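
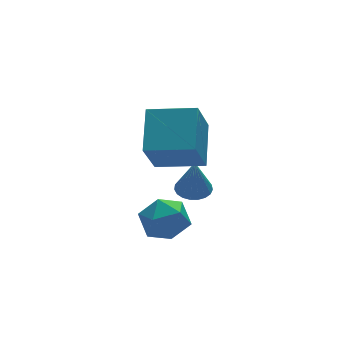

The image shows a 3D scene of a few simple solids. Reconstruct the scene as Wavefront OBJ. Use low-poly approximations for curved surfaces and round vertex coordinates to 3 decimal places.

v 0.92 3.728 -1.415
v 1.505 4.22 -1.317
v 0.84 3.472 0.355
v 1.251 4.414 -1.301
v 0.94 4.49 -1.304
v 0.625 4.434 -1.326
v 0.362 4.256 -1.364
v 0.195 3.987 -1.41
v 0.153 3.673 -1.457
v 0.244 3.368 -1.497
v 0.452 3.126 -1.523
v 0.741 2.988 -1.53
v 1.06 2.978 -1.517
v 1.356 3.098 -1.487
v 1.576 3.326 -1.444
v 1.683 3.624 -1.396
v 1.657 3.94 -1.351
v -0.86 3.484 -1.492
v -0.246 2.919 -2.247
v -1.774 1.961 -1.093
v -1.16 1.396 -1.848
v -0.681 1.772 -0.902
v -0.117 2.713 -1.148
v -1.903 2.167 -2.192
v -1.339 3.108 -2.438
v -0.891 2.104 -2.679
v -0.136 1.86 -1.882
v -1.884 3.02 -1.458
v -1.129 2.776 -0.661
v -0.127 1.581 2.757
v 0.766 3.112 3.866
v -1.776 2.761 2.457
v -0.884 4.291 3.566
v 0.764 2.369 0.954
v 1.656 3.899 2.063
v -0.886 3.548 0.654
v 0.007 5.079 1.763
f 2 1 4
f 2 4 3
f 4 1 5
f 4 5 3
f 5 1 6
f 5 6 3
f 6 1 7
f 6 7 3
f 7 1 8
f 7 8 3
f 8 1 9
f 8 9 3
f 9 1 10
f 9 10 3
f 10 1 11
f 10 11 3
f 11 1 12
f 11 12 3
f 12 1 13
f 12 13 3
f 13 1 14
f 13 14 3
f 14 1 15
f 14 15 3
f 15 1 16
f 15 16 3
f 16 1 17
f 16 17 3
f 17 1 2
f 17 2 3
f 18 29 23
f 18 23 19
f 18 19 25
f 18 25 28
f 18 28 29
f 19 23 27
f 23 29 22
f 29 28 20
f 28 25 24
f 25 19 26
f 21 27 22
f 21 22 20
f 21 20 24
f 21 24 26
f 21 26 27
f 22 27 23
f 20 22 29
f 24 20 28
f 26 24 25
f 27 26 19
f 31 33 30
f 34 31 30
f 30 33 32
f 32 34 30
f 31 37 33
f 35 31 34
f 35 37 31
f 33 37 32
f 36 34 32
f 32 37 36
f 36 35 34
f 37 35 36



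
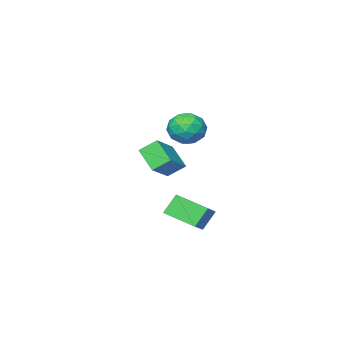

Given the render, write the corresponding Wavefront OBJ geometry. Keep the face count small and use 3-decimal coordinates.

v -1.135 -1.076 -3.732
v -1.876 -1.023 -2.703
v -1.851 0.452 -4.327
v -2.592 0.506 -3.298
v 0.052 -0.206 -2.922
v -0.689 -0.152 -1.893
v -0.664 1.323 -3.517
v -1.405 1.376 -2.488
v -1.583 -1.964 -1.426
v -1.697 -3.181 -0.49
v -2.262 -1.382 -0.751
v -2.375 -2.6 0.185
v -0.205 -1.4 -0.525
v -0.318 -2.618 0.411
v -0.883 -0.819 0.15
v -0.997 -2.036 1.086
v -0.838 1.784 2.665
v -0.21 1.351 2.003
v -0.81 0.429 3.577
v -0.182 -0.004 2.915
v 0.138 0.764 3.487
v 0.121 1.601 2.923
v -1.141 0.179 2.657
v -1.158 1.016 2.093
v -0.397 0.359 1.998
v 0.393 0.721 2.511
v -1.413 1.059 3.069
v -0.623 1.421 3.582
v -0.527 1.686 2.254
v -0.493 0.094 3.326
v -0.305 0.545 3.662
v 0.064 0.291 3.273
v -0.332 1.833 2.795
v 0.037 1.579 2.406
v 0.242 1.234 3.278
v -1.057 0.201 3.174
v -0.688 -0.053 2.785
v -1.084 1.489 2.307
v -0.715 1.235 1.918
v -1.262 0.546 2.302
v -0.268 0.849 1.862
v -0.251 0.053 2.398
v -0.814 0.16 2.246
v -0.825 0.652 1.915
v 0.197 1.062 2.164
v 0.214 0.266 2.7
v 0.402 0.717 3.036
v 0.391 1.209 2.705
v 0.087 0.479 2.161
v -1.234 1.514 2.88
v -1.217 0.718 3.416
v -1.411 0.571 2.875
v -1.422 1.063 2.544
v -0.769 1.727 3.182
v -0.752 0.931 3.718
v -0.195 1.128 3.665
v -0.206 1.62 3.334
v -1.107 1.301 3.419
f 2 4 1
f 5 2 1
f 1 4 3
f 3 5 1
f 2 8 4
f 6 2 5
f 6 8 2
f 4 8 3
f 7 5 3
f 3 8 7
f 7 6 5
f 8 6 7
f 10 12 9
f 13 10 9
f 9 12 11
f 11 13 9
f 10 16 12
f 14 10 13
f 14 16 10
f 12 16 11
f 15 13 11
f 11 16 15
f 15 14 13
f 16 14 15
f 17 54 33
f 54 28 57
f 33 57 22
f 54 57 33
f 17 33 29
f 33 22 34
f 29 34 18
f 33 34 29
f 17 29 38
f 29 18 39
f 38 39 24
f 29 39 38
f 17 38 50
f 38 24 53
f 50 53 27
f 38 53 50
f 17 50 54
f 50 27 58
f 54 58 28
f 50 58 54
f 18 34 45
f 34 22 48
f 45 48 26
f 34 48 45
f 22 57 35
f 57 28 56
f 35 56 21
f 57 56 35
f 28 58 55
f 58 27 51
f 55 51 19
f 58 51 55
f 27 53 52
f 53 24 40
f 52 40 23
f 53 40 52
f 24 39 44
f 39 18 41
f 44 41 25
f 39 41 44
f 20 46 32
f 46 26 47
f 32 47 21
f 46 47 32
f 20 32 30
f 32 21 31
f 30 31 19
f 32 31 30
f 20 30 37
f 30 19 36
f 37 36 23
f 30 36 37
f 20 37 42
f 37 23 43
f 42 43 25
f 37 43 42
f 20 42 46
f 42 25 49
f 46 49 26
f 42 49 46
f 21 47 35
f 47 26 48
f 35 48 22
f 47 48 35
f 19 31 55
f 31 21 56
f 55 56 28
f 31 56 55
f 23 36 52
f 36 19 51
f 52 51 27
f 36 51 52
f 25 43 44
f 43 23 40
f 44 40 24
f 43 40 44
f 26 49 45
f 49 25 41
f 45 41 18
f 49 41 45



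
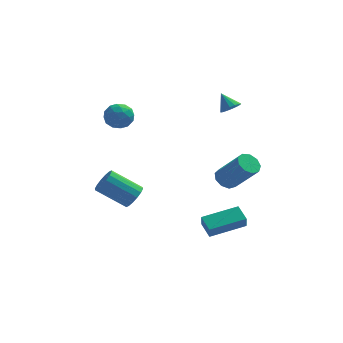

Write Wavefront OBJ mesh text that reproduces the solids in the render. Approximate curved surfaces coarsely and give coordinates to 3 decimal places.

v 0.917 -4.158 -3.307
v 0.905 -4.497 -2.572
v 0.506 -3.298 -2.917
v 0.494 -3.637 -2.182
v 2.806 -3.423 -2.938
v 2.794 -3.762 -2.203
v 2.395 -2.563 -2.548
v 2.383 -2.902 -1.813
v -3.868 3.634 1.838
v -3.354 3.231 1.228
v -4.566 2.389 2.072
v -4.052 1.986 1.462
v -3.699 2.254 2.238
v -3.267 3.023 2.093
v -4.653 2.597 1.207
v -4.221 3.366 1.062
v -3.839 2.59 0.838
v -3.249 2.378 1.475
v -4.671 3.242 1.825
v -4.081 3.03 2.462
v -3.549 3.541 1.513
v -4.371 2.079 1.787
v -4.163 2.236 2.243
v -3.861 1.999 1.885
v -3.498 3.42 2.021
v -3.196 3.183 1.663
v -3.399 2.609 2.256
v -4.724 2.437 1.637
v -4.422 2.2 1.279
v -4.059 3.621 1.415
v -3.757 3.384 1.057
v -4.521 3.011 1.044
v -3.533 2.928 0.925
v -3.943 2.196 1.062
v -4.296 2.555 0.912
v -4.043 3.007 0.827
v -3.186 2.803 1.299
v -3.596 2.072 1.437
v -3.388 2.23 1.893
v -3.135 2.682 1.808
v -3.471 2.427 1.07
v -4.324 3.548 1.863
v -4.734 2.817 2.001
v -4.785 2.938 1.492
v -4.532 3.39 1.407
v -3.977 3.424 2.238
v -4.387 2.692 2.375
v -3.877 2.613 2.473
v -3.624 3.065 2.388
v -4.449 3.193 2.23
v -3.096 1.085 -3.654
v -2.729 0.718 -3.059
v -4.397 0.947 -1.89
v -4.764 1.315 -2.486
v -2.64 1.114 -3.01
v -4.309 1.343 -1.841
v -2.673 1.503 -3.133
v -4.342 1.732 -1.964
v -2.82 1.779 -3.397
v -4.488 2.008 -2.228
v -3.04 1.87 -3.729
v -4.709 2.099 -2.56
v -3.275 1.75 -4.041
v -4.944 1.98 -2.872
v -3.463 1.453 -4.25
v -5.131 1.682 -3.081
v -3.551 1.057 -4.299
v -5.22 1.286 -3.13
v -3.518 0.668 -4.176
v -5.187 0.897 -3.007
v -3.372 0.392 -3.912
v -5.04 0.621 -2.743
v -3.151 0.301 -3.58
v -4.82 0.53 -2.411
v -2.916 0.42 -3.268
v -4.585 0.65 -2.099
v 1.76 -0.905 -0.96
v 2.357 -0.671 -1.287
v 3.537 -1.421 0.333
v 2.94 -1.655 0.66
v 2.177 -0.319 -0.992
v 3.357 -1.069 0.627
v 1.802 -0.242 -0.683
v 2.982 -0.992 0.937
v 1.407 -0.475 -0.503
v 2.587 -1.225 1.116
v 1.177 -0.909 -0.537
v 2.357 -1.659 1.083
v 1.22 -1.341 -0.769
v 2.401 -2.092 0.851
v 1.516 -1.57 -1.09
v 2.696 -2.32 0.53
v 1.925 -1.487 -1.35
v 3.106 -2.237 0.27
v 2.258 -1.132 -1.428
v 3.438 -1.882 0.192
v 2.011 1.997 2.761
v 2.447 1.83 3.169
v 1.489 2.583 3.559
v 2.555 2.103 3.039
v 2.517 2.347 2.834
v 2.344 2.498 2.61
v 2.081 2.514 2.427
v 1.8 2.392 2.332
v 1.575 2.164 2.353
v 1.467 1.891 2.483
v 1.505 1.646 2.687
v 1.678 1.496 2.911
v 1.941 1.479 3.095
v 2.222 1.601 3.189
f 2 4 1
f 5 2 1
f 1 4 3
f 3 5 1
f 2 8 4
f 6 2 5
f 6 8 2
f 4 8 3
f 7 5 3
f 3 8 7
f 7 6 5
f 8 6 7
f 9 46 25
f 46 20 49
f 25 49 14
f 46 49 25
f 9 25 21
f 25 14 26
f 21 26 10
f 25 26 21
f 9 21 30
f 21 10 31
f 30 31 16
f 21 31 30
f 9 30 42
f 30 16 45
f 42 45 19
f 30 45 42
f 9 42 46
f 42 19 50
f 46 50 20
f 42 50 46
f 10 26 37
f 26 14 40
f 37 40 18
f 26 40 37
f 14 49 27
f 49 20 48
f 27 48 13
f 49 48 27
f 20 50 47
f 50 19 43
f 47 43 11
f 50 43 47
f 19 45 44
f 45 16 32
f 44 32 15
f 45 32 44
f 16 31 36
f 31 10 33
f 36 33 17
f 31 33 36
f 12 38 24
f 38 18 39
f 24 39 13
f 38 39 24
f 12 24 22
f 24 13 23
f 22 23 11
f 24 23 22
f 12 22 29
f 22 11 28
f 29 28 15
f 22 28 29
f 12 29 34
f 29 15 35
f 34 35 17
f 29 35 34
f 12 34 38
f 34 17 41
f 38 41 18
f 34 41 38
f 13 39 27
f 39 18 40
f 27 40 14
f 39 40 27
f 11 23 47
f 23 13 48
f 47 48 20
f 23 48 47
f 15 28 44
f 28 11 43
f 44 43 19
f 28 43 44
f 17 35 36
f 35 15 32
f 36 32 16
f 35 32 36
f 18 41 37
f 41 17 33
f 37 33 10
f 41 33 37
f 52 51 55
f 52 55 53
f 53 55 56
f 53 56 54
f 55 51 57
f 55 57 56
f 56 57 58
f 56 58 54
f 57 51 59
f 57 59 58
f 58 59 60
f 58 60 54
f 59 51 61
f 59 61 60
f 60 61 62
f 60 62 54
f 61 51 63
f 61 63 62
f 62 63 64
f 62 64 54
f 63 51 65
f 63 65 64
f 64 65 66
f 64 66 54
f 65 51 67
f 65 67 66
f 66 67 68
f 66 68 54
f 67 51 69
f 67 69 68
f 68 69 70
f 68 70 54
f 69 51 71
f 69 71 70
f 70 71 72
f 70 72 54
f 71 51 73
f 71 73 72
f 72 73 74
f 72 74 54
f 73 51 75
f 73 75 74
f 74 75 76
f 74 76 54
f 75 51 52
f 75 52 76
f 76 52 53
f 76 53 54
f 78 77 81
f 78 81 79
f 79 81 82
f 79 82 80
f 81 77 83
f 81 83 82
f 82 83 84
f 82 84 80
f 83 77 85
f 83 85 84
f 84 85 86
f 84 86 80
f 85 77 87
f 85 87 86
f 86 87 88
f 86 88 80
f 87 77 89
f 87 89 88
f 88 89 90
f 88 90 80
f 89 77 91
f 89 91 90
f 90 91 92
f 90 92 80
f 91 77 93
f 91 93 92
f 92 93 94
f 92 94 80
f 93 77 95
f 93 95 94
f 94 95 96
f 94 96 80
f 95 77 78
f 95 78 96
f 96 78 79
f 96 79 80
f 98 97 100
f 98 100 99
f 100 97 101
f 100 101 99
f 101 97 102
f 101 102 99
f 102 97 103
f 102 103 99
f 103 97 104
f 103 104 99
f 104 97 105
f 104 105 99
f 105 97 106
f 105 106 99
f 106 97 107
f 106 107 99
f 107 97 108
f 107 108 99
f 108 97 109
f 108 109 99
f 109 97 110
f 109 110 99
f 110 97 98
f 110 98 99



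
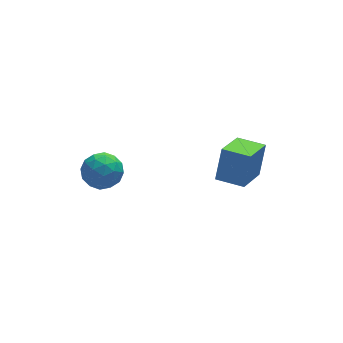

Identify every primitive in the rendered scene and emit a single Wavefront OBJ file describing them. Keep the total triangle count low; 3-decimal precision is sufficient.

v 0.295 1.582 -1.601
v 0.821 1.445 -2.081
v -0.081 0.475 -1.699
v 0.445 0.338 -2.179
v 0.611 0.458 -1.483
v 0.844 1.142 -1.422
v -0.104 0.778 -2.358
v 0.129 1.462 -2.297
v 0.575 0.948 -2.549
v 1.017 0.751 -2.008
v -0.277 1.169 -1.772
v 0.165 0.972 -1.231
v 0.591 1.611 -1.833
v 0.149 0.309 -1.947
v 0.246 0.379 -1.538
v 0.556 0.299 -1.82
v 0.604 1.433 -1.445
v 0.914 1.353 -1.728
v 0.79 0.772 -1.376
v -0.174 0.567 -2.052
v 0.136 0.487 -2.335
v 0.184 1.621 -1.96
v 0.494 1.541 -2.242
v -0.05 1.148 -2.404
v 0.756 1.238 -2.39
v 0.535 0.587 -2.447
v 0.212 0.846 -2.552
v 0.349 1.248 -2.517
v 1.016 1.122 -2.072
v 0.794 0.471 -2.129
v 0.892 0.542 -1.72
v 1.029 0.944 -1.685
v 0.871 0.83 -2.347
v -0.054 1.449 -1.651
v -0.276 0.798 -1.708
v -0.289 0.976 -2.095
v -0.152 1.378 -2.06
v 0.205 1.333 -1.333
v -0.016 0.682 -1.39
v 0.391 0.672 -1.263
v 0.528 1.074 -1.228
v -0.131 1.09 -1.433
v 3.708 -2.804 -0.035
v 4.044 -2.419 1.007
v 3.015 -2.169 -0.046
v 3.351 -1.784 0.996
v 4.569 -1.876 -0.656
v 4.905 -1.491 0.386
v 3.876 -1.241 -0.667
v 4.212 -0.856 0.375
f 1 38 17
f 38 12 41
f 17 41 6
f 38 41 17
f 1 17 13
f 17 6 18
f 13 18 2
f 17 18 13
f 1 13 22
f 13 2 23
f 22 23 8
f 13 23 22
f 1 22 34
f 22 8 37
f 34 37 11
f 22 37 34
f 1 34 38
f 34 11 42
f 38 42 12
f 34 42 38
f 2 18 29
f 18 6 32
f 29 32 10
f 18 32 29
f 6 41 19
f 41 12 40
f 19 40 5
f 41 40 19
f 12 42 39
f 42 11 35
f 39 35 3
f 42 35 39
f 11 37 36
f 37 8 24
f 36 24 7
f 37 24 36
f 8 23 28
f 23 2 25
f 28 25 9
f 23 25 28
f 4 30 16
f 30 10 31
f 16 31 5
f 30 31 16
f 4 16 14
f 16 5 15
f 14 15 3
f 16 15 14
f 4 14 21
f 14 3 20
f 21 20 7
f 14 20 21
f 4 21 26
f 21 7 27
f 26 27 9
f 21 27 26
f 4 26 30
f 26 9 33
f 30 33 10
f 26 33 30
f 5 31 19
f 31 10 32
f 19 32 6
f 31 32 19
f 3 15 39
f 15 5 40
f 39 40 12
f 15 40 39
f 7 20 36
f 20 3 35
f 36 35 11
f 20 35 36
f 9 27 28
f 27 7 24
f 28 24 8
f 27 24 28
f 10 33 29
f 33 9 25
f 29 25 2
f 33 25 29
f 44 46 43
f 47 44 43
f 43 46 45
f 45 47 43
f 44 50 46
f 48 44 47
f 48 50 44
f 46 50 45
f 49 47 45
f 45 50 49
f 49 48 47
f 50 48 49



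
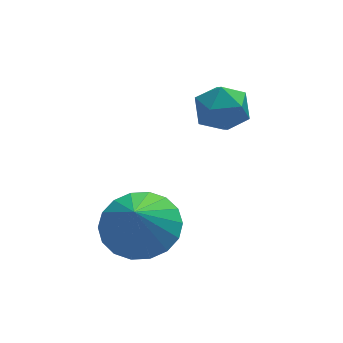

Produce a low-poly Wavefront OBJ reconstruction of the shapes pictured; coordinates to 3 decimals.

v -1.579 -0.281 2.548
v -0.836 -0.355 2.561
v -1.684 -1.205 3.319
v -0.941 -1.279 3.332
v -1.263 -0.681 3.643
v -1.198 -0.11 3.166
v -1.322 -1.45 2.714
v -1.257 -0.879 2.237
v -0.678 -1.077 2.664
v -0.641 -0.602 3.238
v -1.879 -0.958 2.642
v -1.842 -0.483 3.216
v -3.583 -2.086 0.238
v -2.642 -2.373 0.351
v -3.837 -2.534 1.222
v -2.645 -1.972 0.532
v -2.833 -1.593 0.656
v -3.17 -1.312 0.697
v -3.589 -1.185 0.647
v -4.006 -1.236 0.516
v -4.34 -1.455 0.33
v -4.524 -1.8 0.126
v -4.521 -2.201 -0.056
v -4.333 -2.58 -0.18
v -3.996 -2.861 -0.22
v -3.577 -2.988 -0.17
v -3.16 -2.937 -0.039
v -2.826 -2.718 0.147
f 1 12 6
f 1 6 2
f 1 2 8
f 1 8 11
f 1 11 12
f 2 6 10
f 6 12 5
f 12 11 3
f 11 8 7
f 8 2 9
f 4 10 5
f 4 5 3
f 4 3 7
f 4 7 9
f 4 9 10
f 5 10 6
f 3 5 12
f 7 3 11
f 9 7 8
f 10 9 2
f 14 13 16
f 14 16 15
f 16 13 17
f 16 17 15
f 17 13 18
f 17 18 15
f 18 13 19
f 18 19 15
f 19 13 20
f 19 20 15
f 20 13 21
f 20 21 15
f 21 13 22
f 21 22 15
f 22 13 23
f 22 23 15
f 23 13 24
f 23 24 15
f 24 13 25
f 24 25 15
f 25 13 26
f 25 26 15
f 26 13 27
f 26 27 15
f 27 13 28
f 27 28 15
f 28 13 14
f 28 14 15



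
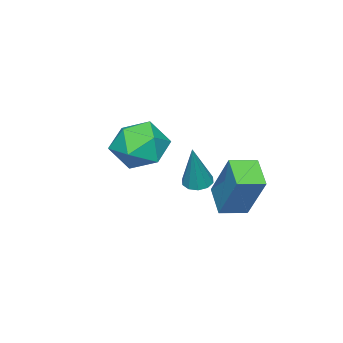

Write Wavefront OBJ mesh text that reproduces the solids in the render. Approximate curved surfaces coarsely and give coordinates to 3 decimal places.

v -2.47 0.035 -1.894
v -2.044 1.041 -0.008
v -1.714 0.866 -2.508
v -1.289 1.872 -0.621
v -1.631 -0.612 -1.739
v -1.206 0.394 0.148
v -0.876 0.219 -2.352
v -0.45 1.225 -0.466
v 1.762 1.138 0.559
v 2.168 0.814 0.453
v 2.378 1.342 2.301
v 2.262 1.12 0.384
v 2.164 1.433 0.381
v 1.913 1.633 0.447
v 1.604 1.644 0.555
v 1.355 1.462 0.664
v 1.262 1.155 0.734
v 1.359 0.843 0.736
v 1.61 0.643 0.67
v 1.919 0.632 0.562
v -1.276 -2.057 0.37
v -0.257 -2.049 0.939
v -0.823 -3.711 -0.419
v 0.196 -3.703 0.15
v -0.8 -3.846 0.74
v -1.081 -2.824 1.228
v 0.001 -2.936 -0.708
v -0.28 -1.914 -0.22
v 0.532 -2.592 0.273
v 0.037 -3.155 1.168
v -1.117 -2.605 -0.648
v -1.612 -3.168 0.247
f 2 4 1
f 5 2 1
f 1 4 3
f 3 5 1
f 2 8 4
f 6 2 5
f 6 8 2
f 4 8 3
f 7 5 3
f 3 8 7
f 7 6 5
f 8 6 7
f 10 9 12
f 10 12 11
f 12 9 13
f 12 13 11
f 13 9 14
f 13 14 11
f 14 9 15
f 14 15 11
f 15 9 16
f 15 16 11
f 16 9 17
f 16 17 11
f 17 9 18
f 17 18 11
f 18 9 19
f 18 19 11
f 19 9 20
f 19 20 11
f 20 9 10
f 20 10 11
f 21 32 26
f 21 26 22
f 21 22 28
f 21 28 31
f 21 31 32
f 22 26 30
f 26 32 25
f 32 31 23
f 31 28 27
f 28 22 29
f 24 30 25
f 24 25 23
f 24 23 27
f 24 27 29
f 24 29 30
f 25 30 26
f 23 25 32
f 27 23 31
f 29 27 28
f 30 29 22



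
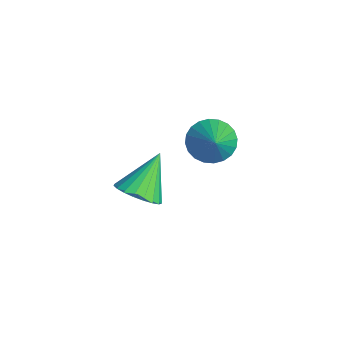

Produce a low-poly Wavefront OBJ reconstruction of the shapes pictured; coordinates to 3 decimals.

v 1.726 2.312 2.493
v 2.189 2.24 1.947
v 2.634 2.128 3.287
v 2.203 2.517 1.994
v 2.145 2.762 2.118
v 2.023 2.939 2.299
v 1.855 3.02 2.51
v 1.668 2.994 2.718
v 1.49 2.864 2.891
v 1.348 2.649 3.004
v 1.263 2.384 3.04
v 1.249 2.108 2.992
v 1.307 1.862 2.868
v 1.429 1.685 2.687
v 1.597 1.604 2.477
v 1.784 1.63 2.269
v 1.962 1.761 2.095
v 2.104 1.975 1.982
v 0.263 0.606 -0.882
v 0.788 0.329 -0.408
v -0.323 1.454 0.262
v 0.933 0.585 -0.523
v 0.962 0.845 -0.701
v 0.87 1.063 -0.91
v 0.673 1.203 -1.114
v 0.405 1.239 -1.278
v 0.113 1.166 -1.374
v -0.153 0.996 -1.384
v -0.348 0.759 -1.308
v -0.436 0.495 -1.158
v -0.404 0.251 -0.961
v -0.256 0.068 -0.749
v -0.019 -0.022 -0.561
v 0.267 -0.003 -0.429
v 0.553 0.121 -0.374
f 2 1 4
f 2 4 3
f 4 1 5
f 4 5 3
f 5 1 6
f 5 6 3
f 6 1 7
f 6 7 3
f 7 1 8
f 7 8 3
f 8 1 9
f 8 9 3
f 9 1 10
f 9 10 3
f 10 1 11
f 10 11 3
f 11 1 12
f 11 12 3
f 12 1 13
f 12 13 3
f 13 1 14
f 13 14 3
f 14 1 15
f 14 15 3
f 15 1 16
f 15 16 3
f 16 1 17
f 16 17 3
f 17 1 18
f 17 18 3
f 18 1 2
f 18 2 3
f 20 19 22
f 20 22 21
f 22 19 23
f 22 23 21
f 23 19 24
f 23 24 21
f 24 19 25
f 24 25 21
f 25 19 26
f 25 26 21
f 26 19 27
f 26 27 21
f 27 19 28
f 27 28 21
f 28 19 29
f 28 29 21
f 29 19 30
f 29 30 21
f 30 19 31
f 30 31 21
f 31 19 32
f 31 32 21
f 32 19 33
f 32 33 21
f 33 19 34
f 33 34 21
f 34 19 35
f 34 35 21
f 35 19 20
f 35 20 21



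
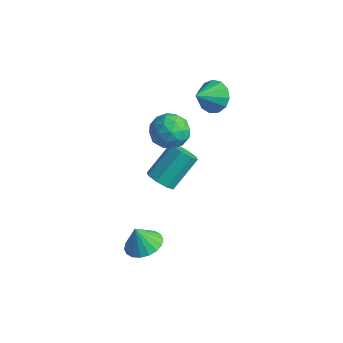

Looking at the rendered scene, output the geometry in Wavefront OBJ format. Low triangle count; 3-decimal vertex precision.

v -2.563 -1.45 1.015
v -1.816 -1.726 1.248
v -1.669 -0.126 2.677
v -2.417 0.15 2.445
v -1.783 -1.305 0.773
v -1.636 0.295 2.202
v -2.207 -0.969 0.441
v -2.06 0.631 1.87
v -2.84 -0.915 0.445
v -2.693 0.685 1.874
v -3.311 -1.174 0.783
v -3.164 0.426 2.212
v -3.344 -1.595 1.258
v -3.197 0.005 2.687
v -2.92 -1.931 1.59
v -2.773 -0.331 3.019
v -2.287 -1.985 1.586
v -2.14 -0.385 3.015
v -3.37 1.047 3.652
v -2.439 0.534 3.317
v -4.141 -0.554 3.963
v -3.21 -1.067 3.628
v -3.215 -0.491 4.582
v -2.739 0.498 4.389
v -3.841 -0.518 2.891
v -3.365 0.471 2.698
v -2.73 -0.434 2.846
v -2.344 -0.417 3.891
v -4.236 0.397 3.389
v -3.85 0.414 4.434
v -2.837 0.931 3.457
v -3.743 -0.951 3.823
v -3.746 -0.612 4.384
v -3.199 -0.914 4.186
v -3.013 0.91 4.088
v -2.466 0.608 3.89
v -2.922 0.006 4.634
v -4.114 -0.628 3.39
v -3.567 -0.93 3.192
v -3.381 0.894 3.094
v -2.834 0.592 2.896
v -3.658 -0.026 2.646
v -2.461 0.06 2.983
v -2.914 -0.88 3.166
v -3.285 -0.558 2.733
v -3.005 0.023 2.62
v -2.234 0.071 3.597
v -2.687 -0.87 3.78
v -2.69 -0.532 4.341
v -2.41 0.05 4.228
v -2.405 -0.498 3.321
v -3.893 0.85 3.5
v -4.346 -0.091 3.683
v -4.17 -0.07 3.052
v -3.89 0.512 2.939
v -3.666 0.86 4.114
v -4.119 -0.08 4.297
v -3.575 -0.043 4.66
v -3.295 0.538 4.547
v -4.175 0.478 3.959
v -3.734 3.68 3.554
v -2.966 3.251 3.037
v -3.826 2.44 4.446
v -2.727 3.545 3.47
v -2.807 3.881 3.929
v -3.182 4.154 4.269
v -3.732 4.276 4.382
v -4.283 4.208 4.232
v -4.659 3.973 3.867
v -4.742 3.645 3.402
v -4.505 3.328 2.986
v -4.023 3.122 2.75
v -3.449 3.094 2.769
v -2.01 -3.216 -2.644
v -1.113 -3.718 -2.487
v -2.37 -3.464 -1.376
v -1.009 -3.282 -2.372
v -1.102 -2.833 -2.312
v -1.376 -2.46 -2.316
v -1.776 -2.237 -2.386
v -2.221 -2.207 -2.507
v -2.625 -2.378 -2.654
v -2.908 -2.715 -2.8
v -3.012 -3.151 -2.915
v -2.918 -3.6 -2.976
v -2.645 -3.973 -2.971
v -2.245 -4.196 -2.901
v -1.8 -4.226 -2.781
v -1.395 -4.055 -2.633
f 2 1 5
f 2 5 3
f 3 5 6
f 3 6 4
f 5 1 7
f 5 7 6
f 6 7 8
f 6 8 4
f 7 1 9
f 7 9 8
f 8 9 10
f 8 10 4
f 9 1 11
f 9 11 10
f 10 11 12
f 10 12 4
f 11 1 13
f 11 13 12
f 12 13 14
f 12 14 4
f 13 1 15
f 13 15 14
f 14 15 16
f 14 16 4
f 15 1 17
f 15 17 16
f 16 17 18
f 16 18 4
f 17 1 2
f 17 2 18
f 18 2 3
f 18 3 4
f 19 56 35
f 56 30 59
f 35 59 24
f 56 59 35
f 19 35 31
f 35 24 36
f 31 36 20
f 35 36 31
f 19 31 40
f 31 20 41
f 40 41 26
f 31 41 40
f 19 40 52
f 40 26 55
f 52 55 29
f 40 55 52
f 19 52 56
f 52 29 60
f 56 60 30
f 52 60 56
f 20 36 47
f 36 24 50
f 47 50 28
f 36 50 47
f 24 59 37
f 59 30 58
f 37 58 23
f 59 58 37
f 30 60 57
f 60 29 53
f 57 53 21
f 60 53 57
f 29 55 54
f 55 26 42
f 54 42 25
f 55 42 54
f 26 41 46
f 41 20 43
f 46 43 27
f 41 43 46
f 22 48 34
f 48 28 49
f 34 49 23
f 48 49 34
f 22 34 32
f 34 23 33
f 32 33 21
f 34 33 32
f 22 32 39
f 32 21 38
f 39 38 25
f 32 38 39
f 22 39 44
f 39 25 45
f 44 45 27
f 39 45 44
f 22 44 48
f 44 27 51
f 48 51 28
f 44 51 48
f 23 49 37
f 49 28 50
f 37 50 24
f 49 50 37
f 21 33 57
f 33 23 58
f 57 58 30
f 33 58 57
f 25 38 54
f 38 21 53
f 54 53 29
f 38 53 54
f 27 45 46
f 45 25 42
f 46 42 26
f 45 42 46
f 28 51 47
f 51 27 43
f 47 43 20
f 51 43 47
f 62 61 64
f 62 64 63
f 64 61 65
f 64 65 63
f 65 61 66
f 65 66 63
f 66 61 67
f 66 67 63
f 67 61 68
f 67 68 63
f 68 61 69
f 68 69 63
f 69 61 70
f 69 70 63
f 70 61 71
f 70 71 63
f 71 61 72
f 71 72 63
f 72 61 73
f 72 73 63
f 73 61 62
f 73 62 63
f 75 74 77
f 75 77 76
f 77 74 78
f 77 78 76
f 78 74 79
f 78 79 76
f 79 74 80
f 79 80 76
f 80 74 81
f 80 81 76
f 81 74 82
f 81 82 76
f 82 74 83
f 82 83 76
f 83 74 84
f 83 84 76
f 84 74 85
f 84 85 76
f 85 74 86
f 85 86 76
f 86 74 87
f 86 87 76
f 87 74 88
f 87 88 76
f 88 74 89
f 88 89 76
f 89 74 75
f 89 75 76



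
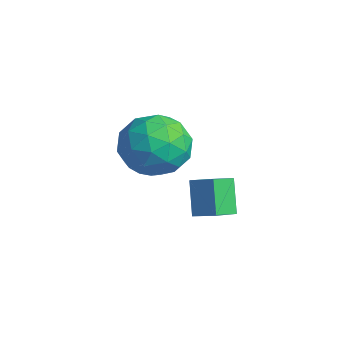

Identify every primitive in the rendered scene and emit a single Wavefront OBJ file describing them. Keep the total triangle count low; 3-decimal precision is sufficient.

v -3.045 -0.002 -1.103
v -2.23 -0.806 -1.266
v -4.21 -1.314 -0.454
v -3.395 -2.118 -0.617
v -3.262 -1.319 0.208
v -2.541 -0.508 -0.193
v -3.899 -1.612 -1.527
v -3.178 -0.801 -1.928
v -2.758 -1.801 -1.529
v -2.364 -1.62 -0.456
v -4.076 -0.5 -1.264
v -3.682 -0.319 -0.191
v -2.535 -0.289 -1.242
v -3.905 -1.831 -0.478
v -3.826 -1.362 0.007
v -3.347 -1.835 -0.089
v -2.718 -0.114 -0.611
v -2.239 -0.586 -0.707
v -2.845 -0.888 0.16
v -4.201 -1.534 -1.013
v -3.722 -2.006 -1.109
v -3.093 -0.285 -1.631
v -2.614 -0.758 -1.727
v -3.595 -1.232 -1.88
v -2.366 -1.346 -1.492
v -3.051 -2.118 -1.11
v -3.347 -1.82 -1.645
v -2.924 -1.343 -1.881
v -2.135 -1.24 -0.862
v -2.82 -2.012 -0.48
v -2.741 -1.542 0.005
v -2.318 -1.065 -0.231
v -2.445 -1.825 -1.016
v -3.62 -0.108 -1.24
v -4.305 -0.88 -0.858
v -4.122 -1.055 -1.489
v -3.699 -0.578 -1.725
v -3.389 -0.002 -0.61
v -4.074 -0.774 -0.228
v -3.516 -0.777 0.161
v -3.093 -0.3 -0.075
v -3.995 -0.295 -0.704
v -1.185 -0.415 -1.256
v -0.929 -1.22 -0.868
v -0.527 -0.049 -0.931
v -0.271 -0.854 -0.543
v -0.549 -0.686 -2.237
v -0.293 -1.491 -1.849
v 0.109 -0.32 -1.912
v 0.365 -1.125 -1.524
f 1 38 17
f 38 12 41
f 17 41 6
f 38 41 17
f 1 17 13
f 17 6 18
f 13 18 2
f 17 18 13
f 1 13 22
f 13 2 23
f 22 23 8
f 13 23 22
f 1 22 34
f 22 8 37
f 34 37 11
f 22 37 34
f 1 34 38
f 34 11 42
f 38 42 12
f 34 42 38
f 2 18 29
f 18 6 32
f 29 32 10
f 18 32 29
f 6 41 19
f 41 12 40
f 19 40 5
f 41 40 19
f 12 42 39
f 42 11 35
f 39 35 3
f 42 35 39
f 11 37 36
f 37 8 24
f 36 24 7
f 37 24 36
f 8 23 28
f 23 2 25
f 28 25 9
f 23 25 28
f 4 30 16
f 30 10 31
f 16 31 5
f 30 31 16
f 4 16 14
f 16 5 15
f 14 15 3
f 16 15 14
f 4 14 21
f 14 3 20
f 21 20 7
f 14 20 21
f 4 21 26
f 21 7 27
f 26 27 9
f 21 27 26
f 4 26 30
f 26 9 33
f 30 33 10
f 26 33 30
f 5 31 19
f 31 10 32
f 19 32 6
f 31 32 19
f 3 15 39
f 15 5 40
f 39 40 12
f 15 40 39
f 7 20 36
f 20 3 35
f 36 35 11
f 20 35 36
f 9 27 28
f 27 7 24
f 28 24 8
f 27 24 28
f 10 33 29
f 33 9 25
f 29 25 2
f 33 25 29
f 44 46 43
f 47 44 43
f 43 46 45
f 45 47 43
f 44 50 46
f 48 44 47
f 48 50 44
f 46 50 45
f 49 47 45
f 45 50 49
f 49 48 47
f 50 48 49



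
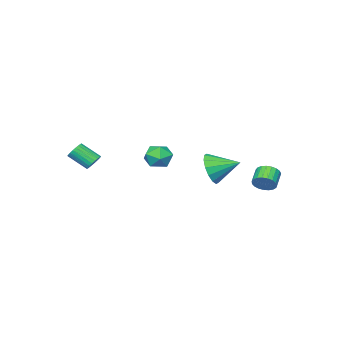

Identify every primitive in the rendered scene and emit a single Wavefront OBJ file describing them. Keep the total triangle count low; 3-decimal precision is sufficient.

v -0.366 2.845 -1.038
v 0.301 2.927 -0.231
v -1.194 4.095 -0.482
v 0.513 3.241 -0.621
v 0.489 3.448 -1.123
v 0.237 3.494 -1.602
v -0.177 3.366 -1.93
v -0.642 3.098 -2.019
v -1.032 2.762 -1.845
v -1.244 2.448 -1.455
v -1.221 2.241 -0.954
v -0.968 2.195 -0.475
v -0.554 2.323 -0.146
v -0.09 2.591 -0.057
v 3.521 -1.864 -0.798
v 3.825 -2.066 -1.222
v 4.303 -3.018 -0.426
v 3.999 -2.816 -0.002
v 3.965 -1.923 -1.135
v 4.443 -2.875 -0.338
v 4.037 -1.77 -0.995
v 4.515 -2.722 -0.199
v 4.03 -1.632 -0.826
v 4.508 -2.584 -0.03
v 3.946 -1.529 -0.653
v 4.424 -2.481 0.143
v 3.797 -1.477 -0.501
v 4.275 -2.429 0.295
v 3.606 -1.484 -0.395
v 4.084 -2.436 0.401
v 3.402 -1.549 -0.35
v 3.88 -2.501 0.446
v 3.217 -1.662 -0.374
v 3.695 -2.614 0.422
v 3.077 -1.805 -0.462
v 3.555 -2.757 0.335
v 3.005 -1.958 -0.601
v 3.483 -2.91 0.195
v 3.012 -2.096 -0.77
v 3.49 -3.048 0.026
v 3.096 -2.199 -0.943
v 3.574 -3.151 -0.147
v 3.245 -2.251 -1.095
v 3.723 -3.203 -0.299
v 3.436 -2.244 -1.201
v 3.914 -3.196 -0.405
v 3.64 -2.179 -1.246
v 4.118 -3.131 -0.45
v -2.215 -1.967 -1.983
v -1.793 -1.384 -1.418
v -1.067 -2.896 -1.882
v -0.645 -2.313 -1.317
v -1.395 -2.758 -1.039
v -2.104 -2.184 -1.102
v -0.756 -2.096 -2.198
v -1.465 -1.522 -2.261
v -0.891 -1.464 -1.551
v -1.286 -1.873 -0.834
v -1.574 -2.407 -2.466
v -1.969 -2.816 -1.749
v -3.016 4.13 -2.472
v -2.564 3.784 -2.1
v -3.332 3.364 -1.556
v -3.784 3.71 -1.928
v -2.59 4.024 -1.952
v -3.358 3.604 -1.409
v -2.691 4.282 -1.894
v -3.459 3.862 -1.351
v -2.847 4.513 -1.936
v -3.615 4.094 -1.393
v -3.033 4.679 -2.071
v -3.801 4.26 -1.528
v -3.215 4.749 -2.275
v -3.983 4.33 -1.732
v -3.364 4.713 -2.513
v -4.132 4.293 -1.97
v -3.452 4.575 -2.744
v -4.22 4.156 -2.2
v -3.465 4.361 -2.927
v -4.233 3.941 -2.384
v -3.4 4.106 -3.032
v -4.168 3.687 -2.489
v -3.269 3.856 -3.04
v -4.037 3.436 -2.497
v -3.094 3.653 -2.95
v -3.862 3.233 -2.407
v -2.906 3.532 -2.777
v -3.674 3.113 -2.234
v -2.736 3.515 -2.551
v -3.504 3.096 -2.008
v -2.616 3.604 -2.311
v -3.384 3.185 -1.768
f 2 1 4
f 2 4 3
f 4 1 5
f 4 5 3
f 5 1 6
f 5 6 3
f 6 1 7
f 6 7 3
f 7 1 8
f 7 8 3
f 8 1 9
f 8 9 3
f 9 1 10
f 9 10 3
f 10 1 11
f 10 11 3
f 11 1 12
f 11 12 3
f 12 1 13
f 12 13 3
f 13 1 14
f 13 14 3
f 14 1 2
f 14 2 3
f 16 15 19
f 16 19 17
f 17 19 20
f 17 20 18
f 19 15 21
f 19 21 20
f 20 21 22
f 20 22 18
f 21 15 23
f 21 23 22
f 22 23 24
f 22 24 18
f 23 15 25
f 23 25 24
f 24 25 26
f 24 26 18
f 25 15 27
f 25 27 26
f 26 27 28
f 26 28 18
f 27 15 29
f 27 29 28
f 28 29 30
f 28 30 18
f 29 15 31
f 29 31 30
f 30 31 32
f 30 32 18
f 31 15 33
f 31 33 32
f 32 33 34
f 32 34 18
f 33 15 35
f 33 35 34
f 34 35 36
f 34 36 18
f 35 15 37
f 35 37 36
f 36 37 38
f 36 38 18
f 37 15 39
f 37 39 38
f 38 39 40
f 38 40 18
f 39 15 41
f 39 41 40
f 40 41 42
f 40 42 18
f 41 15 43
f 41 43 42
f 42 43 44
f 42 44 18
f 43 15 45
f 43 45 44
f 44 45 46
f 44 46 18
f 45 15 47
f 45 47 46
f 46 47 48
f 46 48 18
f 47 15 16
f 47 16 48
f 48 16 17
f 48 17 18
f 49 60 54
f 49 54 50
f 49 50 56
f 49 56 59
f 49 59 60
f 50 54 58
f 54 60 53
f 60 59 51
f 59 56 55
f 56 50 57
f 52 58 53
f 52 53 51
f 52 51 55
f 52 55 57
f 52 57 58
f 53 58 54
f 51 53 60
f 55 51 59
f 57 55 56
f 58 57 50
f 62 61 65
f 62 65 63
f 63 65 66
f 63 66 64
f 65 61 67
f 65 67 66
f 66 67 68
f 66 68 64
f 67 61 69
f 67 69 68
f 68 69 70
f 68 70 64
f 69 61 71
f 69 71 70
f 70 71 72
f 70 72 64
f 71 61 73
f 71 73 72
f 72 73 74
f 72 74 64
f 73 61 75
f 73 75 74
f 74 75 76
f 74 76 64
f 75 61 77
f 75 77 76
f 76 77 78
f 76 78 64
f 77 61 79
f 77 79 78
f 78 79 80
f 78 80 64
f 79 61 81
f 79 81 80
f 80 81 82
f 80 82 64
f 81 61 83
f 81 83 82
f 82 83 84
f 82 84 64
f 83 61 85
f 83 85 84
f 84 85 86
f 84 86 64
f 85 61 87
f 85 87 86
f 86 87 88
f 86 88 64
f 87 61 89
f 87 89 88
f 88 89 90
f 88 90 64
f 89 61 91
f 89 91 90
f 90 91 92
f 90 92 64
f 91 61 62
f 91 62 92
f 92 62 63
f 92 63 64



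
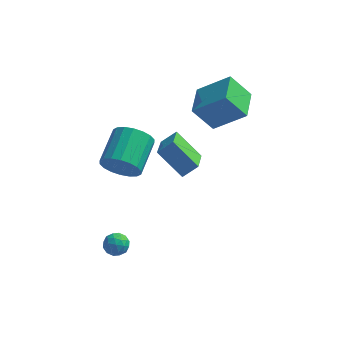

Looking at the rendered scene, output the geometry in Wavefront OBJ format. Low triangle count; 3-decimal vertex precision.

v -1.645 -1.358 3.381
v -0.972 -1.016 3.974
v -1.819 0.246 2.653
v -1.146 0.588 3.246
v -0.374 -1.768 2.174
v 0.299 -1.426 2.767
v -0.548 -0.164 1.446
v 0.125 0.178 2.039
v -3.288 -2.325 -2.232
v -2.745 -2.519 -2.578
v -3.895 -3.041 -2.782
v -3.352 -3.235 -3.128
v -3.403 -3.38 -2.473
v -3.028 -2.937 -2.133
v -3.612 -2.623 -3.227
v -3.237 -2.18 -2.887
v -2.945 -2.703 -3.193
v -2.815 -3.171 -2.727
v -3.825 -2.389 -2.633
v -3.695 -2.857 -2.167
v -2.963 -2.359 -2.356
v -3.677 -3.201 -3.004
v -3.707 -3.286 -2.619
v -3.387 -3.4 -2.822
v -3.13 -2.605 -2.095
v -2.81 -2.719 -2.298
v -3.197 -3.225 -2.237
v -3.83 -2.841 -3.062
v -3.51 -2.955 -3.265
v -3.253 -2.16 -2.538
v -2.933 -2.274 -2.741
v -3.443 -2.335 -3.123
v -2.762 -2.581 -2.921
v -3.118 -3.003 -3.245
v -3.271 -2.643 -3.303
v -3.051 -2.382 -3.103
v -2.685 -2.856 -2.647
v -3.042 -3.278 -2.971
v -3.072 -3.362 -2.586
v -2.852 -3.102 -2.386
v -2.803 -2.965 -3.009
v -3.598 -2.282 -2.389
v -3.955 -2.704 -2.713
v -3.788 -2.458 -2.974
v -3.568 -2.198 -2.774
v -3.522 -2.557 -2.115
v -3.878 -2.979 -2.439
v -3.589 -3.178 -2.257
v -3.369 -2.917 -2.057
v -3.837 -2.595 -2.351
v -3.117 -2.445 2.969
v -2.396 -2.253 2.274
v -2.182 -0.443 2.995
v -2.903 -0.635 3.691
v -2.776 -2.124 2.063
v -2.563 -0.314 2.784
v -3.224 -2.059 2.032
v -3.011 -0.249 2.753
v -3.651 -2.07 2.186
v -3.438 -0.26 2.907
v -3.972 -2.155 2.495
v -3.758 -0.345 3.216
v -4.124 -2.298 2.899
v -3.91 -0.488 3.62
v -4.076 -2.47 3.316
v -3.862 -0.66 4.037
v -3.838 -2.637 3.665
v -3.624 -0.827 4.386
v -3.457 -2.766 3.876
v -3.244 -0.956 4.597
v -3.009 -2.831 3.907
v -2.796 -1.021 4.628
v -2.582 -2.82 3.753
v -2.369 -1.01 4.474
v -2.262 -2.735 3.444
v -2.048 -0.925 4.165
v -2.11 -2.592 3.04
v -1.896 -0.782 3.761
v -2.158 -2.42 2.623
v -1.944 -0.61 3.344
v -0.795 2.418 3.25
v 0.82 2.448 4.529
v -0.9 4.162 3.341
v 0.715 4.193 4.621
v 0.225 2.547 1.959
v 1.84 2.578 3.239
v 0.12 4.292 2.051
v 1.735 4.322 3.33
f 2 4 1
f 5 2 1
f 1 4 3
f 3 5 1
f 2 8 4
f 6 2 5
f 6 8 2
f 4 8 3
f 7 5 3
f 3 8 7
f 7 6 5
f 8 6 7
f 9 46 25
f 46 20 49
f 25 49 14
f 46 49 25
f 9 25 21
f 25 14 26
f 21 26 10
f 25 26 21
f 9 21 30
f 21 10 31
f 30 31 16
f 21 31 30
f 9 30 42
f 30 16 45
f 42 45 19
f 30 45 42
f 9 42 46
f 42 19 50
f 46 50 20
f 42 50 46
f 10 26 37
f 26 14 40
f 37 40 18
f 26 40 37
f 14 49 27
f 49 20 48
f 27 48 13
f 49 48 27
f 20 50 47
f 50 19 43
f 47 43 11
f 50 43 47
f 19 45 44
f 45 16 32
f 44 32 15
f 45 32 44
f 16 31 36
f 31 10 33
f 36 33 17
f 31 33 36
f 12 38 24
f 38 18 39
f 24 39 13
f 38 39 24
f 12 24 22
f 24 13 23
f 22 23 11
f 24 23 22
f 12 22 29
f 22 11 28
f 29 28 15
f 22 28 29
f 12 29 34
f 29 15 35
f 34 35 17
f 29 35 34
f 12 34 38
f 34 17 41
f 38 41 18
f 34 41 38
f 13 39 27
f 39 18 40
f 27 40 14
f 39 40 27
f 11 23 47
f 23 13 48
f 47 48 20
f 23 48 47
f 15 28 44
f 28 11 43
f 44 43 19
f 28 43 44
f 17 35 36
f 35 15 32
f 36 32 16
f 35 32 36
f 18 41 37
f 41 17 33
f 37 33 10
f 41 33 37
f 52 51 55
f 52 55 53
f 53 55 56
f 53 56 54
f 55 51 57
f 55 57 56
f 56 57 58
f 56 58 54
f 57 51 59
f 57 59 58
f 58 59 60
f 58 60 54
f 59 51 61
f 59 61 60
f 60 61 62
f 60 62 54
f 61 51 63
f 61 63 62
f 62 63 64
f 62 64 54
f 63 51 65
f 63 65 64
f 64 65 66
f 64 66 54
f 65 51 67
f 65 67 66
f 66 67 68
f 66 68 54
f 67 51 69
f 67 69 68
f 68 69 70
f 68 70 54
f 69 51 71
f 69 71 70
f 70 71 72
f 70 72 54
f 71 51 73
f 71 73 72
f 72 73 74
f 72 74 54
f 73 51 75
f 73 75 74
f 74 75 76
f 74 76 54
f 75 51 77
f 75 77 76
f 76 77 78
f 76 78 54
f 77 51 79
f 77 79 78
f 78 79 80
f 78 80 54
f 79 51 52
f 79 52 80
f 80 52 53
f 80 53 54
f 82 84 81
f 85 82 81
f 81 84 83
f 83 85 81
f 82 88 84
f 86 82 85
f 86 88 82
f 84 88 83
f 87 85 83
f 83 88 87
f 87 86 85
f 88 86 87



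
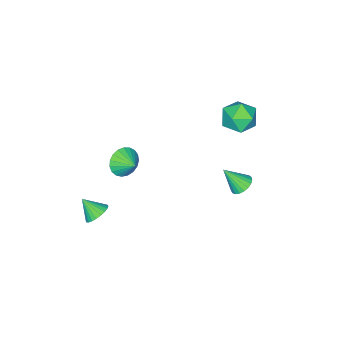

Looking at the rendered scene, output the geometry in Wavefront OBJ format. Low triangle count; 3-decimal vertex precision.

v 2.726 -3.024 -4.401
v 3.335 -2.542 -4.008
v 2.894 -4.036 -3.419
v 3.054 -2.435 -3.85
v 2.723 -2.419 -3.776
v 2.392 -2.494 -3.797
v 2.113 -2.65 -3.91
v 1.927 -2.863 -4.098
v 1.862 -3.1 -4.332
v 1.93 -3.326 -4.577
v 2.118 -3.506 -4.794
v 2.399 -3.612 -4.952
v 2.73 -3.629 -5.026
v 3.06 -3.554 -5.004
v 3.34 -3.398 -4.891
v 3.526 -3.185 -4.703
v 3.59 -2.948 -4.47
v 3.523 -2.722 -4.225
v 1.982 -1.43 1.41
v 2.552 -1.167 0.606
v 2.218 -0.41 1.91
v 2.169 -1.023 0.493
v 1.754 -0.949 0.539
v 1.378 -0.958 0.736
v 1.107 -1.049 1.049
v 0.987 -1.206 1.424
v 1.039 -1.401 1.797
v 1.254 -1.601 2.103
v 1.595 -1.772 2.289
v 2.002 -1.883 2.323
v 2.407 -1.916 2.199
v 2.737 -1.865 1.938
v 2.938 -1.738 1.586
v 2.972 -1.559 1.204
v 2.836 -1.356 0.857
v -1.948 4.181 -0.497
v -1.278 4.041 -0.87
v -1.392 3.239 0.857
v -1.209 4.314 -0.708
v -1.269 4.563 -0.51
v -1.445 4.747 -0.309
v -1.709 4.833 -0.141
v -2.014 4.806 -0.034
v -2.308 4.671 -0.008
v -2.539 4.451 -0.065
v -2.669 4.185 -0.198
v -2.673 3.918 -0.382
v -2.553 3.696 -0.585
v -2.328 3.558 -0.774
v -2.037 3.528 -0.914
v -1.731 3.611 -0.983
v -1.462 3.792 -0.967
v -4.115 3.528 3.123
v -2.927 3.325 3.311
v -4.553 1.875 4.109
v -3.365 1.672 4.297
v -3.921 2.603 4.856
v -3.65 3.625 4.247
v -3.83 1.575 3.173
v -3.559 2.597 2.564
v -2.751 2.118 3.342
v -2.807 2.754 4.382
v -4.673 2.446 3.038
v -4.729 3.082 4.078
f 2 1 4
f 2 4 3
f 4 1 5
f 4 5 3
f 5 1 6
f 5 6 3
f 6 1 7
f 6 7 3
f 7 1 8
f 7 8 3
f 8 1 9
f 8 9 3
f 9 1 10
f 9 10 3
f 10 1 11
f 10 11 3
f 11 1 12
f 11 12 3
f 12 1 13
f 12 13 3
f 13 1 14
f 13 14 3
f 14 1 15
f 14 15 3
f 15 1 16
f 15 16 3
f 16 1 17
f 16 17 3
f 17 1 18
f 17 18 3
f 18 1 2
f 18 2 3
f 20 19 22
f 20 22 21
f 22 19 23
f 22 23 21
f 23 19 24
f 23 24 21
f 24 19 25
f 24 25 21
f 25 19 26
f 25 26 21
f 26 19 27
f 26 27 21
f 27 19 28
f 27 28 21
f 28 19 29
f 28 29 21
f 29 19 30
f 29 30 21
f 30 19 31
f 30 31 21
f 31 19 32
f 31 32 21
f 32 19 33
f 32 33 21
f 33 19 34
f 33 34 21
f 34 19 35
f 34 35 21
f 35 19 20
f 35 20 21
f 37 36 39
f 37 39 38
f 39 36 40
f 39 40 38
f 40 36 41
f 40 41 38
f 41 36 42
f 41 42 38
f 42 36 43
f 42 43 38
f 43 36 44
f 43 44 38
f 44 36 45
f 44 45 38
f 45 36 46
f 45 46 38
f 46 36 47
f 46 47 38
f 47 36 48
f 47 48 38
f 48 36 49
f 48 49 38
f 49 36 50
f 49 50 38
f 50 36 51
f 50 51 38
f 51 36 52
f 51 52 38
f 52 36 37
f 52 37 38
f 53 64 58
f 53 58 54
f 53 54 60
f 53 60 63
f 53 63 64
f 54 58 62
f 58 64 57
f 64 63 55
f 63 60 59
f 60 54 61
f 56 62 57
f 56 57 55
f 56 55 59
f 56 59 61
f 56 61 62
f 57 62 58
f 55 57 64
f 59 55 63
f 61 59 60
f 62 61 54



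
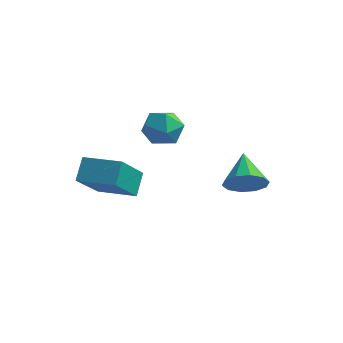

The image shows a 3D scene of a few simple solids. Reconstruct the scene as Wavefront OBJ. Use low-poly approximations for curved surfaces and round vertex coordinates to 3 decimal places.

v -3.239 -0.353 -3.793
v -3.205 -1.797 -2.439
v -3.364 0.317 -3.075
v -3.329 -1.127 -1.721
v -1.831 -0.213 -3.679
v -1.796 -1.657 -2.325
v -1.955 0.457 -2.961
v -1.921 -0.987 -1.607
v -2.277 2.159 -1.497
v -1.474 2.185 -1.661
v -2.126 0.955 -0.959
v -1.323 0.981 -1.123
v -1.642 1.477 -0.552
v -1.734 2.221 -0.885
v -1.866 0.919 -1.735
v -1.958 1.663 -2.068
v -1.22 1.419 -1.809
v -1.081 1.764 -1.077
v -2.519 1.376 -1.543
v -2.38 1.721 -0.811
v 1.431 1.321 -2.961
v 1.949 1.837 -3.261
v 0.829 2.359 -2.219
v 1.561 1.823 -3.557
v 1.123 1.618 -3.625
v 0.803 1.299 -3.44
v 0.723 0.989 -3.071
v 0.913 0.806 -2.66
v 1.301 0.82 -2.364
v 1.739 1.025 -2.296
v 2.059 1.344 -2.482
v 2.139 1.654 -2.85
f 2 4 1
f 5 2 1
f 1 4 3
f 3 5 1
f 2 8 4
f 6 2 5
f 6 8 2
f 4 8 3
f 7 5 3
f 3 8 7
f 7 6 5
f 8 6 7
f 9 20 14
f 9 14 10
f 9 10 16
f 9 16 19
f 9 19 20
f 10 14 18
f 14 20 13
f 20 19 11
f 19 16 15
f 16 10 17
f 12 18 13
f 12 13 11
f 12 11 15
f 12 15 17
f 12 17 18
f 13 18 14
f 11 13 20
f 15 11 19
f 17 15 16
f 18 17 10
f 22 21 24
f 22 24 23
f 24 21 25
f 24 25 23
f 25 21 26
f 25 26 23
f 26 21 27
f 26 27 23
f 27 21 28
f 27 28 23
f 28 21 29
f 28 29 23
f 29 21 30
f 29 30 23
f 30 21 31
f 30 31 23
f 31 21 32
f 31 32 23
f 32 21 22
f 32 22 23



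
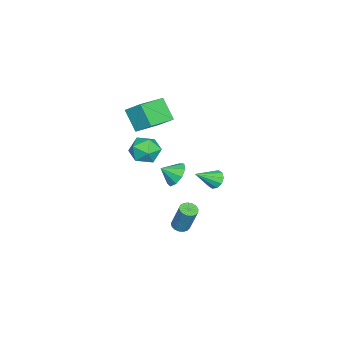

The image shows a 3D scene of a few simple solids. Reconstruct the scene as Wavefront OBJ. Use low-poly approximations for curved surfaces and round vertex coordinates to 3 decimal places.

v -0.338 -1.283 0.915
v 0.192 -1.658 0.035
v -0.732 -2.942 1.385
v -0.202 -3.317 0.505
v 0.356 -2.857 1.325
v 0.6 -1.832 1.034
v -1.14 -2.768 0.386
v -0.896 -1.743 0.095
v -0.304 -2.576 -0.292
v 0.621 -2.631 0.289
v -1.161 -1.969 1.131
v -0.236 -2.024 1.712
v 1.443 2.483 0.192
v 1.904 2.981 0.236
v 2.397 1.517 1.128
v 1.634 3.025 0.556
v 1.292 2.862 0.736
v 1.007 2.554 0.709
v 0.888 2.219 0.484
v 0.982 1.985 0.148
v 1.251 1.942 -0.172
v 1.594 2.105 -0.353
v 1.878 2.413 -0.325
v 1.997 2.748 -0.1
v 0.491 -0.155 -0.558
v 1.371 0.096 -0.719
v 0.849 -1.005 0.078
v 1.152 0.392 -0.201
v 0.623 0.432 0.151
v 0.032 0.197 0.17
v -0.344 -0.203 -0.151
v -0.33 -0.58 -0.663
v 0.068 -0.759 -1.126
v 0.664 -0.655 -1.323
v 1.179 -0.318 -1.162
v -0.43 -3.57 3.896
v -0.098 -2.514 4.801
v -2.176 -2.695 3.514
v -1.844 -1.639 4.419
v 0.284 -2.701 2.621
v 0.616 -1.645 3.526
v -1.462 -1.826 2.239
v -1.13 -0.77 3.144
v 0.715 0.179 -4.9
v 1.17 0.496 -5.102
v 1.56 1.117 -3.241
v 1.105 0.801 -3.04
v 0.952 0.675 -5.115
v 1.342 1.296 -3.255
v 0.68 0.74 -5.08
v 1.07 1.361 -3.219
v 0.415 0.677 -5.004
v 0.805 1.298 -3.143
v 0.22 0.5 -4.903
v 0.61 1.121 -3.043
v 0.137 0.249 -4.803
v 0.527 0.87 -2.942
v 0.187 -0.017 -4.724
v 0.578 0.604 -2.863
v 0.358 -0.239 -4.686
v 0.749 0.382 -2.825
v 0.611 -0.365 -4.697
v 1.001 0.257 -2.836
v 0.888 -0.366 -4.755
v 1.278 0.256 -2.894
v 1.124 -0.242 -4.846
v 1.515 0.379 -2.985
v 1.268 -0.021 -4.949
v 1.658 0.6 -3.088
v 1.284 0.245 -5.041
v 1.674 0.866 -3.181
f 1 12 6
f 1 6 2
f 1 2 8
f 1 8 11
f 1 11 12
f 2 6 10
f 6 12 5
f 12 11 3
f 11 8 7
f 8 2 9
f 4 10 5
f 4 5 3
f 4 3 7
f 4 7 9
f 4 9 10
f 5 10 6
f 3 5 12
f 7 3 11
f 9 7 8
f 10 9 2
f 14 13 16
f 14 16 15
f 16 13 17
f 16 17 15
f 17 13 18
f 17 18 15
f 18 13 19
f 18 19 15
f 19 13 20
f 19 20 15
f 20 13 21
f 20 21 15
f 21 13 22
f 21 22 15
f 22 13 23
f 22 23 15
f 23 13 24
f 23 24 15
f 24 13 14
f 24 14 15
f 26 25 28
f 26 28 27
f 28 25 29
f 28 29 27
f 29 25 30
f 29 30 27
f 30 25 31
f 30 31 27
f 31 25 32
f 31 32 27
f 32 25 33
f 32 33 27
f 33 25 34
f 33 34 27
f 34 25 35
f 34 35 27
f 35 25 26
f 35 26 27
f 37 39 36
f 40 37 36
f 36 39 38
f 38 40 36
f 37 43 39
f 41 37 40
f 41 43 37
f 39 43 38
f 42 40 38
f 38 43 42
f 42 41 40
f 43 41 42
f 45 44 48
f 45 48 46
f 46 48 49
f 46 49 47
f 48 44 50
f 48 50 49
f 49 50 51
f 49 51 47
f 50 44 52
f 50 52 51
f 51 52 53
f 51 53 47
f 52 44 54
f 52 54 53
f 53 54 55
f 53 55 47
f 54 44 56
f 54 56 55
f 55 56 57
f 55 57 47
f 56 44 58
f 56 58 57
f 57 58 59
f 57 59 47
f 58 44 60
f 58 60 59
f 59 60 61
f 59 61 47
f 60 44 62
f 60 62 61
f 61 62 63
f 61 63 47
f 62 44 64
f 62 64 63
f 63 64 65
f 63 65 47
f 64 44 66
f 64 66 65
f 65 66 67
f 65 67 47
f 66 44 68
f 66 68 67
f 67 68 69
f 67 69 47
f 68 44 70
f 68 70 69
f 69 70 71
f 69 71 47
f 70 44 45
f 70 45 71
f 71 45 46
f 71 46 47



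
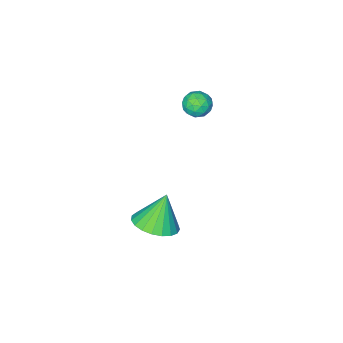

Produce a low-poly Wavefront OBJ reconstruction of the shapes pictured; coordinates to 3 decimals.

v -2.882 -2.188 1.15
v -2.554 -1.923 0.626
v -1.986 -2.737 1.434
v -1.658 -2.472 0.91
v -1.835 -2.082 1.429
v -2.389 -1.742 1.253
v -2.151 -2.918 0.807
v -2.705 -2.578 0.631
v -2.102 -2.373 0.414
v -1.907 -1.857 0.798
v -2.633 -2.803 1.262
v -2.438 -2.287 1.646
v -2.797 -2.007 0.863
v -1.743 -2.653 1.197
v -1.848 -2.423 1.502
v -1.655 -2.267 1.194
v -2.7 -1.901 1.232
v -2.507 -1.745 0.924
v -2.085 -1.838 1.396
v -2.033 -2.915 1.136
v -1.84 -2.759 0.828
v -2.885 -2.393 0.866
v -2.692 -2.237 0.558
v -2.455 -2.822 0.664
v -2.338 -2.116 0.431
v -1.811 -2.439 0.597
v -2.101 -2.701 0.537
v -2.427 -2.502 0.434
v -2.223 -1.812 0.657
v -1.696 -2.135 0.823
v -1.801 -1.906 1.128
v -2.127 -1.706 1.025
v -1.958 -2.077 0.532
v -2.844 -2.525 1.237
v -2.317 -2.848 1.403
v -2.413 -2.954 1.035
v -2.739 -2.754 0.932
v -2.729 -2.221 1.463
v -2.202 -2.544 1.629
v -2.113 -2.158 1.626
v -2.439 -1.959 1.523
v -2.582 -2.583 1.528
v 0.523 -1.454 -4.713
v 1.354 -1.987 -4.385
v -0.143 -1.566 -3.207
v 1.471 -1.579 -4.303
v 1.424 -1.149 -4.292
v 1.221 -0.772 -4.354
v 0.897 -0.513 -4.478
v 0.509 -0.417 -4.642
v 0.123 -0.5 -4.819
v -0.193 -0.748 -4.977
v -0.386 -1.119 -5.09
v -0.422 -1.547 -5.137
v -0.294 -1.959 -5.111
v -0.025 -2.284 -5.016
v 0.339 -2.466 -4.869
v 0.734 -2.473 -4.695
v 1.093 -2.303 -4.523
f 1 38 17
f 38 12 41
f 17 41 6
f 38 41 17
f 1 17 13
f 17 6 18
f 13 18 2
f 17 18 13
f 1 13 22
f 13 2 23
f 22 23 8
f 13 23 22
f 1 22 34
f 22 8 37
f 34 37 11
f 22 37 34
f 1 34 38
f 34 11 42
f 38 42 12
f 34 42 38
f 2 18 29
f 18 6 32
f 29 32 10
f 18 32 29
f 6 41 19
f 41 12 40
f 19 40 5
f 41 40 19
f 12 42 39
f 42 11 35
f 39 35 3
f 42 35 39
f 11 37 36
f 37 8 24
f 36 24 7
f 37 24 36
f 8 23 28
f 23 2 25
f 28 25 9
f 23 25 28
f 4 30 16
f 30 10 31
f 16 31 5
f 30 31 16
f 4 16 14
f 16 5 15
f 14 15 3
f 16 15 14
f 4 14 21
f 14 3 20
f 21 20 7
f 14 20 21
f 4 21 26
f 21 7 27
f 26 27 9
f 21 27 26
f 4 26 30
f 26 9 33
f 30 33 10
f 26 33 30
f 5 31 19
f 31 10 32
f 19 32 6
f 31 32 19
f 3 15 39
f 15 5 40
f 39 40 12
f 15 40 39
f 7 20 36
f 20 3 35
f 36 35 11
f 20 35 36
f 9 27 28
f 27 7 24
f 28 24 8
f 27 24 28
f 10 33 29
f 33 9 25
f 29 25 2
f 33 25 29
f 44 43 46
f 44 46 45
f 46 43 47
f 46 47 45
f 47 43 48
f 47 48 45
f 48 43 49
f 48 49 45
f 49 43 50
f 49 50 45
f 50 43 51
f 50 51 45
f 51 43 52
f 51 52 45
f 52 43 53
f 52 53 45
f 53 43 54
f 53 54 45
f 54 43 55
f 54 55 45
f 55 43 56
f 55 56 45
f 56 43 57
f 56 57 45
f 57 43 58
f 57 58 45
f 58 43 59
f 58 59 45
f 59 43 44
f 59 44 45



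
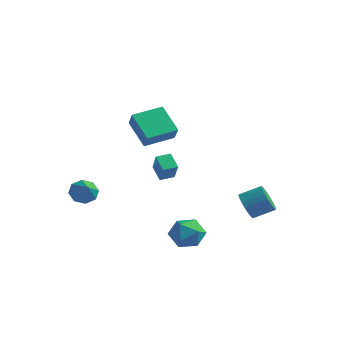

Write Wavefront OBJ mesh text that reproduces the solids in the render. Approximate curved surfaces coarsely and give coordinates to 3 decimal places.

v -4.44 -2.656 -1.281
v -4.032 -3.006 -2.015
v -3.38 -3.564 -0.259
v -3.733 -2.414 -1.8
v -3.848 -1.965 -1.281
v -4.311 -1.92 -0.762
v -4.849 -2.307 -0.547
v -5.147 -2.898 -0.762
v -5.032 -3.347 -1.281
v -4.57 -3.392 -1.8
v -2.066 1.644 -1.283
v -1.403 1.076 -0.038
v -2.946 2.115 -0.599
v -2.283 1.548 0.645
v -1.557 2.452 -1.185
v -0.894 1.885 0.059
v -2.437 2.924 -0.502
v -1.774 2.356 0.743
v 1.443 -1.526 -3.578
v 2.487 -1.183 -4
v 2.313 -2.357 -2.1
v 3.357 -2.014 -2.522
v 2.602 -1.216 -2.098
v 2.064 -0.702 -3.011
v 2.736 -2.838 -3.089
v 2.198 -2.324 -4.002
v 3.286 -1.993 -3.697
v 3.204 -0.991 -3.085
v 1.596 -2.549 -3.015
v 1.514 -1.547 -2.403
v -2.814 -0.365 3.99
v -2.187 -0.87 4.959
v -1.895 1.373 4.302
v -1.268 0.867 5.271
v -1.272 -0.947 2.689
v -0.645 -1.453 3.658
v -0.353 0.79 3.001
v 0.274 0.285 3.97
v 2.932 3.462 -2.803
v 3.437 3.513 -3.653
v 4.472 4.369 -2.987
v 3.968 4.318 -2.137
v 3.186 3.838 -3.683
v 4.222 4.695 -3.017
v 2.892 4.099 -3.56
v 3.928 4.955 -2.894
v 2.605 4.249 -3.306
v 3.64 5.105 -2.64
v 2.374 4.263 -2.966
v 3.41 5.12 -2.3
v 2.24 4.138 -2.597
v 3.275 4.995 -1.931
v 2.225 3.897 -2.264
v 3.261 4.754 -1.598
v 2.333 3.58 -2.024
v 3.369 4.437 -1.358
v 2.544 3.243 -1.919
v 3.58 4.1 -1.253
v 2.823 2.944 -1.967
v 3.858 3.8 -1.3
v 3.12 2.734 -2.159
v 4.156 3.59 -1.493
v 3.385 2.65 -2.463
v 4.421 3.506 -1.797
v 3.572 2.706 -2.825
v 4.607 3.563 -2.159
v 3.648 2.893 -3.184
v 4.683 3.75 -2.518
v 3.6 3.178 -3.477
v 4.635 4.035 -2.811
f 2 1 4
f 2 4 3
f 4 1 5
f 4 5 3
f 5 1 6
f 5 6 3
f 6 1 7
f 6 7 3
f 7 1 8
f 7 8 3
f 8 1 9
f 8 9 3
f 9 1 10
f 9 10 3
f 10 1 2
f 10 2 3
f 12 14 11
f 15 12 11
f 11 14 13
f 13 15 11
f 12 18 14
f 16 12 15
f 16 18 12
f 14 18 13
f 17 15 13
f 13 18 17
f 17 16 15
f 18 16 17
f 19 30 24
f 19 24 20
f 19 20 26
f 19 26 29
f 19 29 30
f 20 24 28
f 24 30 23
f 30 29 21
f 29 26 25
f 26 20 27
f 22 28 23
f 22 23 21
f 22 21 25
f 22 25 27
f 22 27 28
f 23 28 24
f 21 23 30
f 25 21 29
f 27 25 26
f 28 27 20
f 32 34 31
f 35 32 31
f 31 34 33
f 33 35 31
f 32 38 34
f 36 32 35
f 36 38 32
f 34 38 33
f 37 35 33
f 33 38 37
f 37 36 35
f 38 36 37
f 40 39 43
f 40 43 41
f 41 43 44
f 41 44 42
f 43 39 45
f 43 45 44
f 44 45 46
f 44 46 42
f 45 39 47
f 45 47 46
f 46 47 48
f 46 48 42
f 47 39 49
f 47 49 48
f 48 49 50
f 48 50 42
f 49 39 51
f 49 51 50
f 50 51 52
f 50 52 42
f 51 39 53
f 51 53 52
f 52 53 54
f 52 54 42
f 53 39 55
f 53 55 54
f 54 55 56
f 54 56 42
f 55 39 57
f 55 57 56
f 56 57 58
f 56 58 42
f 57 39 59
f 57 59 58
f 58 59 60
f 58 60 42
f 59 39 61
f 59 61 60
f 60 61 62
f 60 62 42
f 61 39 63
f 61 63 62
f 62 63 64
f 62 64 42
f 63 39 65
f 63 65 64
f 64 65 66
f 64 66 42
f 65 39 67
f 65 67 66
f 66 67 68
f 66 68 42
f 67 39 69
f 67 69 68
f 68 69 70
f 68 70 42
f 69 39 40
f 69 40 70
f 70 40 41
f 70 41 42



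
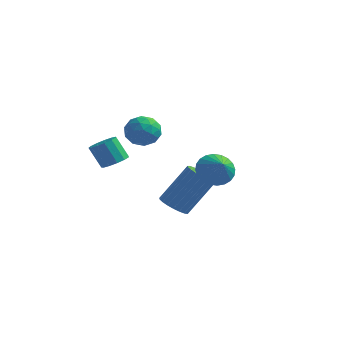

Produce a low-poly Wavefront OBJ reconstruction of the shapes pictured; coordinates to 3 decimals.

v -0.962 -3.061 1.094
v -0.326 -3.462 1.186
v -1.294 -3.798 0.174
v -0.658 -4.199 0.266
v -1.201 -4.224 0.793
v -0.996 -3.768 1.362
v -0.624 -3.492 -0.002
v -0.419 -3.036 0.567
v -0.118 -3.728 0.509
v -0.474 -4.181 1
v -1.146 -3.079 0.36
v -1.502 -3.532 0.851
v -0.615 -3.196 1.221
v -1.005 -4.064 0.139
v -1.324 -4.078 0.449
v -0.951 -4.314 0.503
v -1.008 -3.376 1.324
v -0.635 -3.612 1.378
v -1.149 -4.06 1.147
v -0.985 -3.648 -0.018
v -0.612 -3.884 0.036
v -0.669 -2.946 0.857
v -0.296 -3.182 0.911
v -0.471 -3.2 0.213
v -0.119 -3.589 0.877
v -0.314 -4.022 0.336
v -0.294 -3.607 0.179
v -0.173 -3.339 0.513
v -0.328 -3.855 1.166
v -0.524 -4.288 0.625
v -0.843 -4.303 0.935
v -0.722 -4.035 1.269
v -0.206 -4.011 0.768
v -1.096 -2.972 0.735
v -1.292 -3.405 0.194
v -0.898 -3.225 0.091
v -0.777 -2.957 0.425
v -1.306 -3.238 1.024
v -1.501 -3.671 0.483
v -1.447 -3.921 0.847
v -1.326 -3.653 1.181
v -1.414 -3.249 0.592
v -1.105 -0.603 -4.701
v -0.771 -0.146 -5.112
v 0.04 0.72 -3.49
v -0.295 0.263 -3.079
v -1.022 -0.008 -5.061
v -0.211 0.858 -3.438
v -1.287 0.027 -4.947
v -0.477 0.893 -3.324
v -1.521 -0.047 -4.79
v -0.711 0.819 -3.168
v -1.684 -0.217 -4.618
v -0.873 0.649 -2.996
v -1.746 -0.454 -4.461
v -0.935 0.412 -2.838
v -1.697 -0.717 -4.345
v -0.886 0.15 -2.722
v -1.546 -0.96 -4.291
v -0.735 -0.093 -2.668
v -1.319 -1.141 -4.307
v -0.508 -0.275 -2.685
v -1.055 -1.229 -4.392
v -0.244 -0.363 -2.77
v -0.8 -1.209 -4.53
v 0.011 -0.343 -2.908
v -0.597 -1.084 -4.698
v 0.214 -0.218 -3.076
v -0.483 -0.877 -4.867
v 0.328 -0.01 -3.244
v -0.476 -0.621 -5.006
v 0.335 0.245 -3.384
v -0.578 -0.363 -5.093
v 0.233 0.503 -3.471
v -1.846 -3.927 -1.065
v -1.355 -4.083 -0.777
v -1.904 -4.09 0.153
v -2.394 -3.933 -0.135
v -1.361 -3.751 -0.778
v -1.91 -3.758 0.152
v -1.521 -3.474 -0.87
v -2.069 -3.481 0.06
v -1.784 -3.341 -1.024
v -2.332 -3.348 -0.094
v -2.066 -3.394 -1.191
v -2.615 -3.401 -0.261
v -2.279 -3.616 -1.318
v -2.827 -3.623 -0.388
v -2.354 -3.937 -1.365
v -2.902 -3.943 -0.434
v -2.268 -4.254 -1.316
v -2.816 -4.261 -0.386
v -2.047 -4.467 -1.188
v -2.596 -4.474 -0.258
v -1.763 -4.509 -1.021
v -2.312 -4.516 -0.09
v -1.505 -4.366 -0.868
v -2.054 -4.373 0.063
v 1.537 -2.207 -1.448
v 1.963 -1.563 -1.28
v 2.163 -2.793 -0.792
v 1.746 -1.551 -1.062
v 1.497 -1.638 -0.902
v 1.254 -1.812 -0.825
v 1.055 -2.046 -0.843
v 0.928 -2.304 -0.954
v 0.894 -2.548 -1.139
v 0.958 -2.74 -1.372
v 1.11 -2.851 -1.616
v 1.327 -2.864 -1.834
v 1.576 -2.776 -1.994
v 1.819 -2.603 -2.071
v 2.019 -2.369 -2.053
v 2.145 -2.11 -1.942
v 2.179 -1.866 -1.757
v 2.115 -1.674 -1.524
f 1 38 17
f 38 12 41
f 17 41 6
f 38 41 17
f 1 17 13
f 17 6 18
f 13 18 2
f 17 18 13
f 1 13 22
f 13 2 23
f 22 23 8
f 13 23 22
f 1 22 34
f 22 8 37
f 34 37 11
f 22 37 34
f 1 34 38
f 34 11 42
f 38 42 12
f 34 42 38
f 2 18 29
f 18 6 32
f 29 32 10
f 18 32 29
f 6 41 19
f 41 12 40
f 19 40 5
f 41 40 19
f 12 42 39
f 42 11 35
f 39 35 3
f 42 35 39
f 11 37 36
f 37 8 24
f 36 24 7
f 37 24 36
f 8 23 28
f 23 2 25
f 28 25 9
f 23 25 28
f 4 30 16
f 30 10 31
f 16 31 5
f 30 31 16
f 4 16 14
f 16 5 15
f 14 15 3
f 16 15 14
f 4 14 21
f 14 3 20
f 21 20 7
f 14 20 21
f 4 21 26
f 21 7 27
f 26 27 9
f 21 27 26
f 4 26 30
f 26 9 33
f 30 33 10
f 26 33 30
f 5 31 19
f 31 10 32
f 19 32 6
f 31 32 19
f 3 15 39
f 15 5 40
f 39 40 12
f 15 40 39
f 7 20 36
f 20 3 35
f 36 35 11
f 20 35 36
f 9 27 28
f 27 7 24
f 28 24 8
f 27 24 28
f 10 33 29
f 33 9 25
f 29 25 2
f 33 25 29
f 44 43 47
f 44 47 45
f 45 47 48
f 45 48 46
f 47 43 49
f 47 49 48
f 48 49 50
f 48 50 46
f 49 43 51
f 49 51 50
f 50 51 52
f 50 52 46
f 51 43 53
f 51 53 52
f 52 53 54
f 52 54 46
f 53 43 55
f 53 55 54
f 54 55 56
f 54 56 46
f 55 43 57
f 55 57 56
f 56 57 58
f 56 58 46
f 57 43 59
f 57 59 58
f 58 59 60
f 58 60 46
f 59 43 61
f 59 61 60
f 60 61 62
f 60 62 46
f 61 43 63
f 61 63 62
f 62 63 64
f 62 64 46
f 63 43 65
f 63 65 64
f 64 65 66
f 64 66 46
f 65 43 67
f 65 67 66
f 66 67 68
f 66 68 46
f 67 43 69
f 67 69 68
f 68 69 70
f 68 70 46
f 69 43 71
f 69 71 70
f 70 71 72
f 70 72 46
f 71 43 73
f 71 73 72
f 72 73 74
f 72 74 46
f 73 43 44
f 73 44 74
f 74 44 45
f 74 45 46
f 76 75 79
f 76 79 77
f 77 79 80
f 77 80 78
f 79 75 81
f 79 81 80
f 80 81 82
f 80 82 78
f 81 75 83
f 81 83 82
f 82 83 84
f 82 84 78
f 83 75 85
f 83 85 84
f 84 85 86
f 84 86 78
f 85 75 87
f 85 87 86
f 86 87 88
f 86 88 78
f 87 75 89
f 87 89 88
f 88 89 90
f 88 90 78
f 89 75 91
f 89 91 90
f 90 91 92
f 90 92 78
f 91 75 93
f 91 93 92
f 92 93 94
f 92 94 78
f 93 75 95
f 93 95 94
f 94 95 96
f 94 96 78
f 95 75 97
f 95 97 96
f 96 97 98
f 96 98 78
f 97 75 76
f 97 76 98
f 98 76 77
f 98 77 78
f 100 99 102
f 100 102 101
f 102 99 103
f 102 103 101
f 103 99 104
f 103 104 101
f 104 99 105
f 104 105 101
f 105 99 106
f 105 106 101
f 106 99 107
f 106 107 101
f 107 99 108
f 107 108 101
f 108 99 109
f 108 109 101
f 109 99 110
f 109 110 101
f 110 99 111
f 110 111 101
f 111 99 112
f 111 112 101
f 112 99 113
f 112 113 101
f 113 99 114
f 113 114 101
f 114 99 115
f 114 115 101
f 115 99 116
f 115 116 101
f 116 99 100
f 116 100 101



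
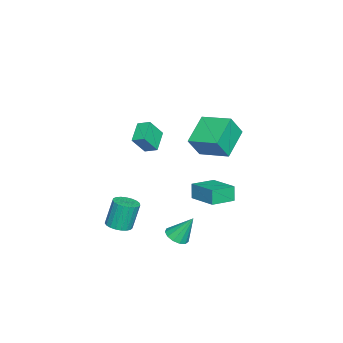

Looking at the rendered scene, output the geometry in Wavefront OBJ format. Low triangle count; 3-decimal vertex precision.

v 3.185 1.224 -2.594
v 3.826 1.55 -2.721
v 3.035 2.076 -1.166
v 3.538 1.789 -2.894
v 3.138 1.848 -2.971
v 2.754 1.709 -2.929
v 2.506 1.416 -2.78
v 2.474 1.062 -2.573
v 2.667 0.76 -2.372
v 3.025 0.605 -2.242
v 3.434 0.647 -2.224
v 3.764 0.872 -2.323
v 3.91 1.209 -2.509
v 0.96 -2.721 -3.932
v 1.445 -2.111 -3.947
v 1.066 -1.768 -2.263
v 0.58 -2.379 -2.248
v 1.164 -1.976 -4.038
v 0.785 -1.634 -2.353
v 0.848 -1.97 -4.11
v 0.469 -1.628 -2.426
v 0.551 -2.094 -4.152
v 0.172 -1.751 -2.467
v 0.325 -2.326 -4.155
v -0.054 -1.984 -2.471
v 0.209 -2.627 -4.12
v -0.171 -2.284 -2.436
v 0.222 -2.944 -4.053
v -0.157 -2.601 -2.369
v 0.363 -3.222 -3.965
v -0.016 -2.88 -2.28
v 0.607 -3.414 -3.871
v 0.228 -3.072 -2.186
v 0.912 -3.486 -3.787
v 0.533 -3.144 -2.103
v 1.225 -3.426 -3.729
v 0.846 -3.083 -2.045
v 1.493 -3.244 -3.706
v 1.113 -2.901 -2.022
v 1.668 -2.971 -3.722
v 1.289 -2.629 -2.038
v 1.721 -2.656 -3.774
v 1.341 -2.313 -2.09
v 1.642 -2.351 -3.854
v 1.263 -2.009 -2.17
v 0.614 1.739 2.307
v -1.121 2.03 3.257
v 1.127 3.47 2.713
v -0.609 3.761 3.663
v 1.229 1.259 3.577
v -0.507 1.55 4.527
v 1.741 2.99 3.983
v 0.006 3.281 4.933
v -3.537 -2.574 -0.63
v -4.82 -2.626 0.022
v -3.406 -1.797 -0.309
v -4.689 -1.85 0.342
v -2.931 -3.15 0.518
v -4.214 -3.203 1.169
v -2.8 -2.374 0.838
v -4.083 -2.426 1.49
v -2.204 0.545 -3.126
v -2.465 0.463 -2.143
v -3.376 1.501 -3.357
v -3.637 1.42 -2.375
v -1.083 2.02 -2.705
v -1.344 1.939 -1.723
v -2.255 2.977 -2.937
v -2.516 2.895 -1.954
f 2 1 4
f 2 4 3
f 4 1 5
f 4 5 3
f 5 1 6
f 5 6 3
f 6 1 7
f 6 7 3
f 7 1 8
f 7 8 3
f 8 1 9
f 8 9 3
f 9 1 10
f 9 10 3
f 10 1 11
f 10 11 3
f 11 1 12
f 11 12 3
f 12 1 13
f 12 13 3
f 13 1 2
f 13 2 3
f 15 14 18
f 15 18 16
f 16 18 19
f 16 19 17
f 18 14 20
f 18 20 19
f 19 20 21
f 19 21 17
f 20 14 22
f 20 22 21
f 21 22 23
f 21 23 17
f 22 14 24
f 22 24 23
f 23 24 25
f 23 25 17
f 24 14 26
f 24 26 25
f 25 26 27
f 25 27 17
f 26 14 28
f 26 28 27
f 27 28 29
f 27 29 17
f 28 14 30
f 28 30 29
f 29 30 31
f 29 31 17
f 30 14 32
f 30 32 31
f 31 32 33
f 31 33 17
f 32 14 34
f 32 34 33
f 33 34 35
f 33 35 17
f 34 14 36
f 34 36 35
f 35 36 37
f 35 37 17
f 36 14 38
f 36 38 37
f 37 38 39
f 37 39 17
f 38 14 40
f 38 40 39
f 39 40 41
f 39 41 17
f 40 14 42
f 40 42 41
f 41 42 43
f 41 43 17
f 42 14 44
f 42 44 43
f 43 44 45
f 43 45 17
f 44 14 15
f 44 15 45
f 45 15 16
f 45 16 17
f 47 49 46
f 50 47 46
f 46 49 48
f 48 50 46
f 47 53 49
f 51 47 50
f 51 53 47
f 49 53 48
f 52 50 48
f 48 53 52
f 52 51 50
f 53 51 52
f 55 57 54
f 58 55 54
f 54 57 56
f 56 58 54
f 55 61 57
f 59 55 58
f 59 61 55
f 57 61 56
f 60 58 56
f 56 61 60
f 60 59 58
f 61 59 60
f 63 65 62
f 66 63 62
f 62 65 64
f 64 66 62
f 63 69 65
f 67 63 66
f 67 69 63
f 65 69 64
f 68 66 64
f 64 69 68
f 68 67 66
f 69 67 68



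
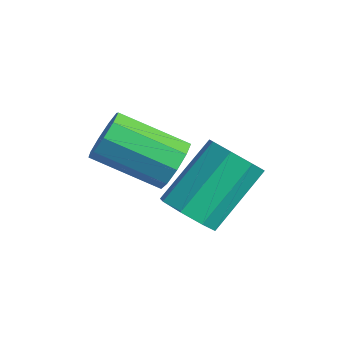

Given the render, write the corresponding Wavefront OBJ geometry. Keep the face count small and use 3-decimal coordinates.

v 0.213 -2.898 -3.685
v 0.597 -3.317 -3.137
v 0.331 -1.821 -1.806
v -0.053 -1.402 -2.355
v 0.967 -2.964 -3.46
v 0.701 -1.468 -2.129
v 0.895 -2.573 -3.915
v 0.629 -1.077 -2.584
v 0.424 -2.371 -4.235
v 0.158 -0.875 -2.904
v -0.171 -2.479 -4.234
v -0.437 -0.983 -2.903
v -0.541 -2.832 -3.911
v -0.807 -1.336 -2.58
v -0.469 -3.223 -3.456
v -0.735 -1.727 -2.125
v 0.002 -3.425 -3.136
v -0.264 -1.929 -1.805
v -0.145 -2.992 -2.143
v 0.217 -2.93 -1.523
v -0.954 -4.146 -0.718
v -1.315 -4.208 -1.337
v -0.143 -2.595 -1.542
v -1.314 -3.811 -0.737
v -0.504 -2.446 -1.842
v -1.675 -3.661 -1.037
v -0.697 -2.553 -2.283
v -1.868 -3.768 -1.477
v -0.631 -2.865 -2.658
v -1.802 -4.08 -1.852
v -0.338 -3.237 -2.792
v -1.509 -4.452 -1.986
v 0.046 -3.494 -2.622
v -1.125 -4.71 -1.817
v 0.341 -3.517 -2.228
v -0.83 -4.732 -1.423
v 0.409 -3.294 -1.794
v -0.762 -4.51 -0.989
f 2 1 5
f 2 5 3
f 3 5 6
f 3 6 4
f 5 1 7
f 5 7 6
f 6 7 8
f 6 8 4
f 7 1 9
f 7 9 8
f 8 9 10
f 8 10 4
f 9 1 11
f 9 11 10
f 10 11 12
f 10 12 4
f 11 1 13
f 11 13 12
f 12 13 14
f 12 14 4
f 13 1 15
f 13 15 14
f 14 15 16
f 14 16 4
f 15 1 17
f 15 17 16
f 16 17 18
f 16 18 4
f 17 1 2
f 17 2 18
f 18 2 3
f 18 3 4
f 20 19 23
f 20 23 21
f 21 23 24
f 21 24 22
f 23 19 25
f 23 25 24
f 24 25 26
f 24 26 22
f 25 19 27
f 25 27 26
f 26 27 28
f 26 28 22
f 27 19 29
f 27 29 28
f 28 29 30
f 28 30 22
f 29 19 31
f 29 31 30
f 30 31 32
f 30 32 22
f 31 19 33
f 31 33 32
f 32 33 34
f 32 34 22
f 33 19 35
f 33 35 34
f 34 35 36
f 34 36 22
f 35 19 37
f 35 37 36
f 36 37 38
f 36 38 22
f 37 19 20
f 37 20 38
f 38 20 21
f 38 21 22



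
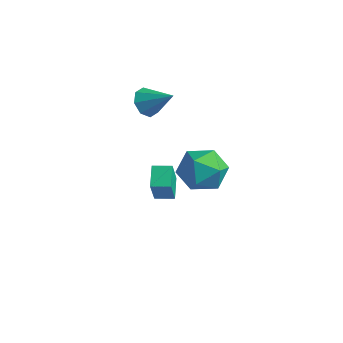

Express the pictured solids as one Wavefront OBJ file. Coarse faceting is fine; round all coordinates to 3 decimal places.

v -2.688 3.683 2.865
v -2.167 3.413 2.236
v -1.352 4.097 3.795
v -2.324 4.049 2.178
v -2.694 4.471 2.522
v -3.061 4.431 3.067
v -3.209 3.953 3.494
v -3.053 3.316 3.553
v -2.682 2.894 3.209
v -2.316 2.934 2.663
v 3.34 2.017 3.623
v 4.319 1.41 3.134
v 2.181 1.39 2.086
v 3.16 0.783 1.597
v 2.641 0.379 2.662
v 3.358 0.766 3.612
v 3.142 2.034 1.608
v 3.859 2.421 2.558
v 4.196 1.42 1.888
v 3.886 0.397 2.539
v 2.614 2.403 2.681
v 2.304 1.38 3.332
v -0.882 2.425 -2.273
v -0.417 1.732 -0.77
v -1.623 3.232 -1.672
v -1.159 2.538 -0.168
v -0.161 3.042 -2.212
v 0.303 2.348 -0.708
v -0.903 3.848 -1.61
v -0.438 3.155 -0.107
f 2 1 4
f 2 4 3
f 4 1 5
f 4 5 3
f 5 1 6
f 5 6 3
f 6 1 7
f 6 7 3
f 7 1 8
f 7 8 3
f 8 1 9
f 8 9 3
f 9 1 10
f 9 10 3
f 10 1 2
f 10 2 3
f 11 22 16
f 11 16 12
f 11 12 18
f 11 18 21
f 11 21 22
f 12 16 20
f 16 22 15
f 22 21 13
f 21 18 17
f 18 12 19
f 14 20 15
f 14 15 13
f 14 13 17
f 14 17 19
f 14 19 20
f 15 20 16
f 13 15 22
f 17 13 21
f 19 17 18
f 20 19 12
f 24 26 23
f 27 24 23
f 23 26 25
f 25 27 23
f 24 30 26
f 28 24 27
f 28 30 24
f 26 30 25
f 29 27 25
f 25 30 29
f 29 28 27
f 30 28 29

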